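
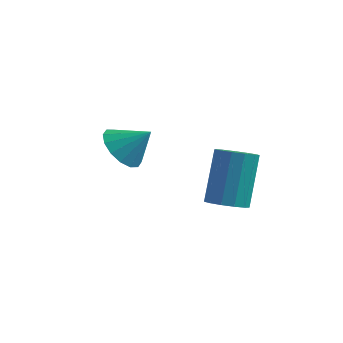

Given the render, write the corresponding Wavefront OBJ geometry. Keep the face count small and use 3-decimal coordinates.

v -0.416 -1.361 3.381
v 0.229 -1.553 2.754
v 0.496 -1.099 4.239
v 0.143 -1.087 2.703
v -0.093 -0.695 2.834
v -0.416 -0.481 3.112
v -0.739 -0.503 3.461
v -0.975 -0.755 3.789
v -1.061 -1.169 4.008
v -0.975 -1.635 4.058
v -0.739 -2.027 3.927
v -0.416 -2.241 3.65
v -0.094 -2.219 3.3
v 0.142 -1.967 2.972
v 3.606 -2.278 2.301
v 4.053 -2.761 2.617
v 3.961 -1.685 4.394
v 3.514 -1.202 4.079
v 4.293 -2.471 2.453
v 4.202 -1.394 4.231
v 4.316 -2.119 2.241
v 4.224 -1.042 4.019
v 4.112 -1.818 2.048
v 4.021 -0.741 3.826
v 3.748 -1.663 1.936
v 3.657 -0.586 3.713
v 3.339 -1.703 1.939
v 3.248 -0.627 3.717
v 3.014 -1.926 2.058
v 2.923 -0.85 3.835
v 2.877 -2.261 2.253
v 2.786 -1.185 4.031
v 2.972 -2.601 2.464
v 2.88 -1.525 4.242
v 3.267 -2.839 2.624
v 3.176 -1.763 4.401
v 3.67 -2.899 2.68
v 3.579 -1.822 4.458
f 2 1 4
f 2 4 3
f 4 1 5
f 4 5 3
f 5 1 6
f 5 6 3
f 6 1 7
f 6 7 3
f 7 1 8
f 7 8 3
f 8 1 9
f 8 9 3
f 9 1 10
f 9 10 3
f 10 1 11
f 10 11 3
f 11 1 12
f 11 12 3
f 12 1 13
f 12 13 3
f 13 1 14
f 13 14 3
f 14 1 2
f 14 2 3
f 16 15 19
f 16 19 17
f 17 19 20
f 17 20 18
f 19 15 21
f 19 21 20
f 20 21 22
f 20 22 18
f 21 15 23
f 21 23 22
f 22 23 24
f 22 24 18
f 23 15 25
f 23 25 24
f 24 25 26
f 24 26 18
f 25 15 27
f 25 27 26
f 26 27 28
f 26 28 18
f 27 15 29
f 27 29 28
f 28 29 30
f 28 30 18
f 29 15 31
f 29 31 30
f 30 31 32
f 30 32 18
f 31 15 33
f 31 33 32
f 32 33 34
f 32 34 18
f 33 15 35
f 33 35 34
f 34 35 36
f 34 36 18
f 35 15 37
f 35 37 36
f 36 37 38
f 36 38 18
f 37 15 16
f 37 16 38
f 38 16 17
f 38 17 18



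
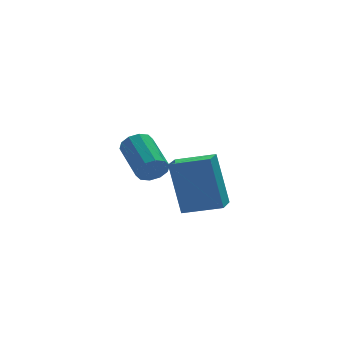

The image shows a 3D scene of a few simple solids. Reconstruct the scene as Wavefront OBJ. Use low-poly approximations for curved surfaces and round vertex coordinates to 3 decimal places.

v 3.09 -3.596 0.088
v 2.866 -2.94 2.028
v 3.598 -2.786 -0.127
v 3.374 -2.13 1.812
v 4.286 -4.25 0.448
v 4.062 -3.594 2.387
v 4.794 -3.44 0.232
v 4.57 -2.784 2.172
v 3.16 -0.464 0.574
v 3.49 -0.267 0.101
v 3.409 1.282 0.692
v 3.08 1.084 1.166
v 3.126 -0.249 0.005
v 3.045 1.3 0.596
v 2.775 -0.314 0.126
v 2.694 1.235 0.718
v 2.571 -0.436 0.419
v 2.49 1.113 1.01
v 2.592 -0.569 0.771
v 2.512 0.98 1.362
v 2.831 -0.662 1.048
v 2.75 0.887 1.639
v 3.195 -0.68 1.144
v 3.114 0.869 1.735
v 3.546 -0.615 1.022
v 3.465 0.934 1.614
v 3.75 -0.493 0.73
v 3.669 1.056 1.321
v 3.728 -0.36 0.378
v 3.648 1.189 0.969
f 2 4 1
f 5 2 1
f 1 4 3
f 3 5 1
f 2 8 4
f 6 2 5
f 6 8 2
f 4 8 3
f 7 5 3
f 3 8 7
f 7 6 5
f 8 6 7
f 10 9 13
f 10 13 11
f 11 13 14
f 11 14 12
f 13 9 15
f 13 15 14
f 14 15 16
f 14 16 12
f 15 9 17
f 15 17 16
f 16 17 18
f 16 18 12
f 17 9 19
f 17 19 18
f 18 19 20
f 18 20 12
f 19 9 21
f 19 21 20
f 20 21 22
f 20 22 12
f 21 9 23
f 21 23 22
f 22 23 24
f 22 24 12
f 23 9 25
f 23 25 24
f 24 25 26
f 24 26 12
f 25 9 27
f 25 27 26
f 26 27 28
f 26 28 12
f 27 9 29
f 27 29 28
f 28 29 30
f 28 30 12
f 29 9 10
f 29 10 30
f 30 10 11
f 30 11 12



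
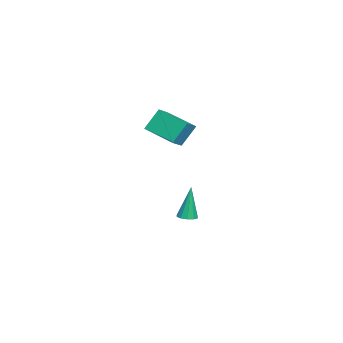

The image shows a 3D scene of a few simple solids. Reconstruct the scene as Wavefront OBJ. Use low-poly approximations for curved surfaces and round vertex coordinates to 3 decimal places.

v 2.272 2.723 3.031
v 1.848 3.347 4.21
v 3.102 4.329 2.478
v 2.678 4.953 3.657
v 3.042 2.467 3.443
v 2.618 3.091 4.622
v 3.872 4.073 2.89
v 3.448 4.697 4.069
v -0.142 3.889 -3.597
v 0.142 3.411 -3.531
v -0.338 4.051 -1.583
v 0.37 3.672 -3.53
v 0.401 4.016 -3.554
v 0.226 4.311 -3.595
v -0.091 4.445 -3.637
v -0.427 4.367 -3.663
v -0.654 4.106 -3.664
v -0.686 3.762 -3.64
v -0.51 3.467 -3.599
v -0.194 3.333 -3.557
f 2 4 1
f 5 2 1
f 1 4 3
f 3 5 1
f 2 8 4
f 6 2 5
f 6 8 2
f 4 8 3
f 7 5 3
f 3 8 7
f 7 6 5
f 8 6 7
f 10 9 12
f 10 12 11
f 12 9 13
f 12 13 11
f 13 9 14
f 13 14 11
f 14 9 15
f 14 15 11
f 15 9 16
f 15 16 11
f 16 9 17
f 16 17 11
f 17 9 18
f 17 18 11
f 18 9 19
f 18 19 11
f 19 9 20
f 19 20 11
f 20 9 10
f 20 10 11



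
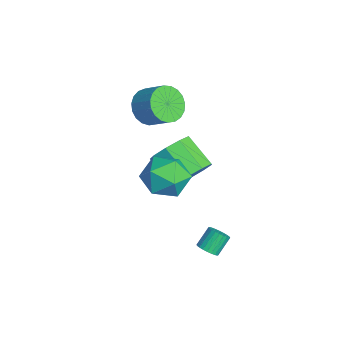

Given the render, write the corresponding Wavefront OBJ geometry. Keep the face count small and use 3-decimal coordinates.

v 1.313 -1.302 0.158
v 2.011 -0.941 1.036
v 1.369 -3.079 0.844
v 2.067 -2.718 1.722
v 0.94 -2.377 1.687
v 0.905 -1.279 1.262
v 2.475 -2.741 0.618
v 2.44 -1.643 0.193
v 2.728 -1.831 1.32
v 1.78 -1.605 1.98
v 1.6 -2.415 -0.1
v 0.652 -2.189 0.56
v -2.282 -1.991 2.248
v -1.574 -2.115 1.597
v -0.77 -1.434 2.341
v -1.478 -1.309 2.992
v -1.746 -1.773 1.469
v -0.942 -1.092 2.213
v -2.01 -1.469 1.477
v -1.206 -0.788 2.221
v -2.322 -1.255 1.617
v -1.518 -0.573 2.361
v -2.627 -1.168 1.867
v -1.823 -0.487 2.611
v -2.872 -1.223 2.183
v -2.068 -0.542 2.927
v -3.015 -1.411 2.509
v -2.211 -0.73 3.253
v -3.031 -1.7 2.791
v -2.227 -1.018 3.535
v -2.918 -2.038 2.979
v -2.114 -1.357 3.723
v -2.695 -2.369 3.04
v -1.891 -1.687 3.784
v -2.4 -2.634 2.965
v -1.596 -1.952 3.709
v -2.085 -2.787 2.765
v -1.281 -2.106 3.509
v -1.804 -2.803 2.476
v -1 -2.122 3.22
v -1.606 -2.679 2.148
v -0.802 -1.998 2.892
v -1.524 -2.436 1.837
v -0.72 -1.754 2.581
v 3.629 -0.607 -2.554
v 3.873 -0.195 -2.757
v 3.475 0.399 -2.029
v 3.231 -0.013 -1.826
v 3.697 -0.19 -2.857
v 3.299 0.404 -2.13
v 3.51 -0.249 -2.911
v 3.112 0.345 -2.184
v 3.342 -0.362 -2.911
v 2.944 0.232 -2.184
v 3.217 -0.512 -2.857
v 2.819 0.082 -2.129
v 3.155 -0.677 -2.756
v 2.757 -0.083 -2.029
v 3.165 -0.831 -2.624
v 2.767 -0.237 -1.897
v 3.246 -0.951 -2.482
v 2.848 -0.357 -1.755
v 3.385 -1.019 -2.351
v 2.987 -0.425 -1.623
v 3.561 -1.024 -2.25
v 3.163 -0.43 -1.523
v 3.748 -0.965 -2.196
v 3.35 -0.371 -1.469
v 3.916 -0.852 -2.196
v 3.518 -0.258 -1.469
v 4.041 -0.702 -2.251
v 3.643 -0.108 -1.523
v 4.103 -0.537 -2.351
v 3.705 0.057 -1.624
v 4.093 -0.383 -2.483
v 3.695 0.211 -1.756
v 4.012 -0.263 -2.625
v 3.614 0.331 -1.898
v 0.235 -0.551 -0.529
v 0.868 -1.377 -0.385
v -0.342 -2.134 0.592
v -0.975 -1.309 0.449
v 0.979 -0.89 0.13
v -0.231 -1.647 1.108
v 0.742 -0.244 0.338
v -0.468 -1.001 1.315
v 0.268 0.258 0.14
v -0.942 -0.5 1.117
v -0.221 0.381 -0.371
v -1.431 -0.376 0.606
v -0.498 0.068 -0.956
v -1.708 -0.689 0.022
v -0.431 -0.535 -1.34
v -1.641 -1.292 -0.363
v -0.053 -1.145 -1.345
v -1.263 -1.903 -0.368
v 0.46 -1.478 -0.968
v -0.75 -2.235 0.009
f 1 12 6
f 1 6 2
f 1 2 8
f 1 8 11
f 1 11 12
f 2 6 10
f 6 12 5
f 12 11 3
f 11 8 7
f 8 2 9
f 4 10 5
f 4 5 3
f 4 3 7
f 4 7 9
f 4 9 10
f 5 10 6
f 3 5 12
f 7 3 11
f 9 7 8
f 10 9 2
f 14 13 17
f 14 17 15
f 15 17 18
f 15 18 16
f 17 13 19
f 17 19 18
f 18 19 20
f 18 20 16
f 19 13 21
f 19 21 20
f 20 21 22
f 20 22 16
f 21 13 23
f 21 23 22
f 22 23 24
f 22 24 16
f 23 13 25
f 23 25 24
f 24 25 26
f 24 26 16
f 25 13 27
f 25 27 26
f 26 27 28
f 26 28 16
f 27 13 29
f 27 29 28
f 28 29 30
f 28 30 16
f 29 13 31
f 29 31 30
f 30 31 32
f 30 32 16
f 31 13 33
f 31 33 32
f 32 33 34
f 32 34 16
f 33 13 35
f 33 35 34
f 34 35 36
f 34 36 16
f 35 13 37
f 35 37 36
f 36 37 38
f 36 38 16
f 37 13 39
f 37 39 38
f 38 39 40
f 38 40 16
f 39 13 41
f 39 41 40
f 40 41 42
f 40 42 16
f 41 13 43
f 41 43 42
f 42 43 44
f 42 44 16
f 43 13 14
f 43 14 44
f 44 14 15
f 44 15 16
f 46 45 49
f 46 49 47
f 47 49 50
f 47 50 48
f 49 45 51
f 49 51 50
f 50 51 52
f 50 52 48
f 51 45 53
f 51 53 52
f 52 53 54
f 52 54 48
f 53 45 55
f 53 55 54
f 54 55 56
f 54 56 48
f 55 45 57
f 55 57 56
f 56 57 58
f 56 58 48
f 57 45 59
f 57 59 58
f 58 59 60
f 58 60 48
f 59 45 61
f 59 61 60
f 60 61 62
f 60 62 48
f 61 45 63
f 61 63 62
f 62 63 64
f 62 64 48
f 63 45 65
f 63 65 64
f 64 65 66
f 64 66 48
f 65 45 67
f 65 67 66
f 66 67 68
f 66 68 48
f 67 45 69
f 67 69 68
f 68 69 70
f 68 70 48
f 69 45 71
f 69 71 70
f 70 71 72
f 70 72 48
f 71 45 73
f 71 73 72
f 72 73 74
f 72 74 48
f 73 45 75
f 73 75 74
f 74 75 76
f 74 76 48
f 75 45 77
f 75 77 76
f 76 77 78
f 76 78 48
f 77 45 46
f 77 46 78
f 78 46 47
f 78 47 48
f 80 79 83
f 80 83 81
f 81 83 84
f 81 84 82
f 83 79 85
f 83 85 84
f 84 85 86
f 84 86 82
f 85 79 87
f 85 87 86
f 86 87 88
f 86 88 82
f 87 79 89
f 87 89 88
f 88 89 90
f 88 90 82
f 89 79 91
f 89 91 90
f 90 91 92
f 90 92 82
f 91 79 93
f 91 93 92
f 92 93 94
f 92 94 82
f 93 79 95
f 93 95 94
f 94 95 96
f 94 96 82
f 95 79 97
f 95 97 96
f 96 97 98
f 96 98 82
f 97 79 80
f 97 80 98
f 98 80 81
f 98 81 82



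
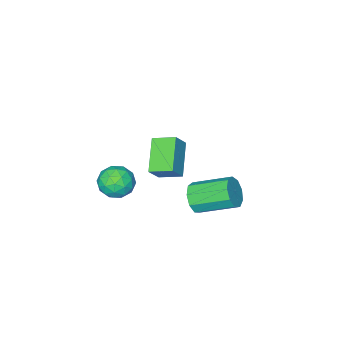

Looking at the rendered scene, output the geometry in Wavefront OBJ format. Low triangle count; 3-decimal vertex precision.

v 1.687 1.464 0.19
v 2.219 2.017 0.225
v 2.581 0.603 0.215
v 3.113 1.156 0.25
v 2.648 1.032 0.848
v 2.095 1.565 0.833
v 2.705 1.055 -0.393
v 2.152 1.588 -0.408
v 2.847 1.764 -0.135
v 2.812 1.75 0.631
v 1.988 0.87 -0.191
v 1.953 0.856 0.575
v 1.874 1.816 0.205
v 2.926 0.804 0.235
v 2.652 0.731 0.586
v 2.965 1.056 0.607
v 1.802 1.55 0.563
v 2.114 1.875 0.583
v 2.367 1.296 0.949
v 2.686 0.745 -0.143
v 2.998 1.07 -0.123
v 1.835 1.564 -0.167
v 2.148 1.889 -0.146
v 2.433 1.324 -0.509
v 2.556 1.993 0.014
v 3.082 1.486 0.029
v 2.842 1.427 -0.349
v 2.517 1.74 -0.358
v 2.536 1.984 0.465
v 3.061 1.478 0.479
v 2.788 1.405 0.831
v 2.463 1.718 0.822
v 2.905 1.836 0.253
v 1.739 1.142 -0.039
v 2.264 0.636 -0.025
v 2.337 0.902 -0.382
v 2.012 1.215 -0.391
v 1.718 1.134 0.411
v 2.244 0.627 0.426
v 2.283 0.88 0.798
v 1.958 1.193 0.789
v 1.895 0.784 0.187
v 2.499 3.901 2.358
v 1.617 3.024 3.16
v 2.014 4.653 2.647
v 1.132 3.776 3.449
v 3.028 3.984 3.031
v 2.146 3.107 3.833
v 2.543 4.736 3.32
v 1.661 3.859 4.122
v -0.308 2.62 -1.435
v 0.161 2.694 -0.921
v -0.762 3.913 -0.251
v -1.232 3.84 -0.765
v 0.274 2.98 -1.288
v -0.649 4.2 -0.618
v 0.114 3.098 -1.724
v -0.81 4.318 -1.054
v -0.244 2.993 -2.024
v -1.167 4.212 -1.354
v -0.632 2.713 -2.049
v -1.555 3.932 -1.379
v -0.868 2.39 -1.786
v -1.791 3.609 -1.116
v -0.843 2.174 -1.36
v -1.766 3.394 -0.69
v -0.567 2.168 -0.968
v -1.491 3.387 -0.298
v -0.171 2.373 -0.795
v -1.094 3.592 -0.125
f 1 38 17
f 38 12 41
f 17 41 6
f 38 41 17
f 1 17 13
f 17 6 18
f 13 18 2
f 17 18 13
f 1 13 22
f 13 2 23
f 22 23 8
f 13 23 22
f 1 22 34
f 22 8 37
f 34 37 11
f 22 37 34
f 1 34 38
f 34 11 42
f 38 42 12
f 34 42 38
f 2 18 29
f 18 6 32
f 29 32 10
f 18 32 29
f 6 41 19
f 41 12 40
f 19 40 5
f 41 40 19
f 12 42 39
f 42 11 35
f 39 35 3
f 42 35 39
f 11 37 36
f 37 8 24
f 36 24 7
f 37 24 36
f 8 23 28
f 23 2 25
f 28 25 9
f 23 25 28
f 4 30 16
f 30 10 31
f 16 31 5
f 30 31 16
f 4 16 14
f 16 5 15
f 14 15 3
f 16 15 14
f 4 14 21
f 14 3 20
f 21 20 7
f 14 20 21
f 4 21 26
f 21 7 27
f 26 27 9
f 21 27 26
f 4 26 30
f 26 9 33
f 30 33 10
f 26 33 30
f 5 31 19
f 31 10 32
f 19 32 6
f 31 32 19
f 3 15 39
f 15 5 40
f 39 40 12
f 15 40 39
f 7 20 36
f 20 3 35
f 36 35 11
f 20 35 36
f 9 27 28
f 27 7 24
f 28 24 8
f 27 24 28
f 10 33 29
f 33 9 25
f 29 25 2
f 33 25 29
f 44 46 43
f 47 44 43
f 43 46 45
f 45 47 43
f 44 50 46
f 48 44 47
f 48 50 44
f 46 50 45
f 49 47 45
f 45 50 49
f 49 48 47
f 50 48 49
f 52 51 55
f 52 55 53
f 53 55 56
f 53 56 54
f 55 51 57
f 55 57 56
f 56 57 58
f 56 58 54
f 57 51 59
f 57 59 58
f 58 59 60
f 58 60 54
f 59 51 61
f 59 61 60
f 60 61 62
f 60 62 54
f 61 51 63
f 61 63 62
f 62 63 64
f 62 64 54
f 63 51 65
f 63 65 64
f 64 65 66
f 64 66 54
f 65 51 67
f 65 67 66
f 66 67 68
f 66 68 54
f 67 51 69
f 67 69 68
f 68 69 70
f 68 70 54
f 69 51 52
f 69 52 70
f 70 52 53
f 70 53 54



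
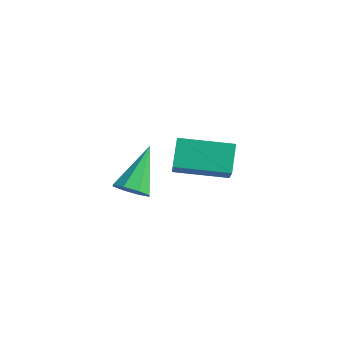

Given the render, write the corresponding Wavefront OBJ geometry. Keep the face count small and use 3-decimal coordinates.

v 2.861 -0.155 1.874
v 3.417 -0.316 2.302
v 2.319 1.295 3.126
v 3.546 0.061 1.921
v 3.274 0.312 1.513
v 2.759 0.289 1.316
v 2.304 0.007 1.446
v 2.175 -0.37 1.827
v 2.447 -0.621 2.235
v 2.962 -0.599 2.432
v 1.465 3.219 -0.028
v 0.932 3.974 0.83
v 3.064 4.581 -0.233
v 2.531 5.335 0.624
v 2.549 2.185 1.556
v 2.016 2.939 2.413
v 4.148 3.546 1.35
v 3.615 4.301 2.208
f 2 1 4
f 2 4 3
f 4 1 5
f 4 5 3
f 5 1 6
f 5 6 3
f 6 1 7
f 6 7 3
f 7 1 8
f 7 8 3
f 8 1 9
f 8 9 3
f 9 1 10
f 9 10 3
f 10 1 2
f 10 2 3
f 12 14 11
f 15 12 11
f 11 14 13
f 13 15 11
f 12 18 14
f 16 12 15
f 16 18 12
f 14 18 13
f 17 15 13
f 13 18 17
f 17 16 15
f 18 16 17



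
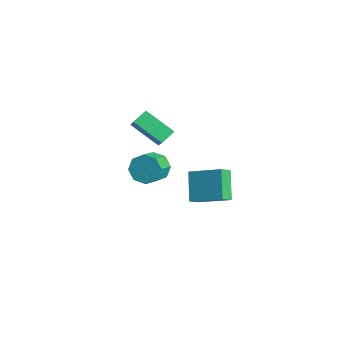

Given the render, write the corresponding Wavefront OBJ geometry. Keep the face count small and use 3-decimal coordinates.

v -1.62 0.013 4.249
v -1.822 0.839 4.735
v -2.743 0.36 3.193
v -2.945 1.186 3.679
v -0.275 0.994 3.141
v -0.477 1.82 3.627
v -1.398 1.341 2.085
v -1.6 2.167 2.571
v 3.075 0.872 0.852
v 1.916 1.415 2.188
v 2.828 1.538 0.367
v 1.669 2.08 1.703
v 4.531 2 1.657
v 3.372 2.542 2.993
v 4.284 2.665 1.172
v 3.125 3.208 2.508
v -3.458 2.105 -1.342
v -2.647 2.453 -1.768
v -1.931 1.523 -1.164
v -2.742 1.175 -0.738
v -2.785 2.777 -1.106
v -2.069 1.847 -0.502
v -3.317 2.707 -0.582
v -2.601 1.777 0.022
v -3.932 2.285 -0.503
v -3.216 1.355 0.101
v -4.269 1.757 -0.916
v -3.553 0.827 -0.312
v -4.131 1.433 -1.578
v -3.415 0.503 -0.974
v -3.599 1.503 -2.102
v -2.883 0.573 -1.498
v -2.984 1.925 -2.181
v -2.268 0.995 -1.577
f 2 4 1
f 5 2 1
f 1 4 3
f 3 5 1
f 2 8 4
f 6 2 5
f 6 8 2
f 4 8 3
f 7 5 3
f 3 8 7
f 7 6 5
f 8 6 7
f 10 12 9
f 13 10 9
f 9 12 11
f 11 13 9
f 10 16 12
f 14 10 13
f 14 16 10
f 12 16 11
f 15 13 11
f 11 16 15
f 15 14 13
f 16 14 15
f 18 17 21
f 18 21 19
f 19 21 22
f 19 22 20
f 21 17 23
f 21 23 22
f 22 23 24
f 22 24 20
f 23 17 25
f 23 25 24
f 24 25 26
f 24 26 20
f 25 17 27
f 25 27 26
f 26 27 28
f 26 28 20
f 27 17 29
f 27 29 28
f 28 29 30
f 28 30 20
f 29 17 31
f 29 31 30
f 30 31 32
f 30 32 20
f 31 17 33
f 31 33 32
f 32 33 34
f 32 34 20
f 33 17 18
f 33 18 34
f 34 18 19
f 34 19 20



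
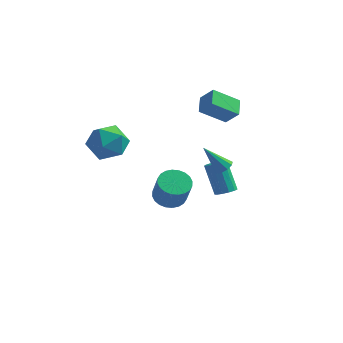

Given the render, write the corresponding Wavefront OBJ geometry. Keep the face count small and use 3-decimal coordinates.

v 2.003 -3.252 1.303
v 2.348 -2.998 1.598
v 1.017 -3.368 2.557
v 2.126 -2.766 1.444
v 1.846 -2.762 1.225
v 1.64 -2.987 1.042
v 1.604 -3.336 0.981
v 1.755 -3.645 1.071
v 2.022 -3.77 1.269
v 2.28 -3.653 1.484
v 2.409 -3.348 1.613
v -3.642 -2.931 2.103
v -2.611 -3.365 2.351
v -4.429 -4.555 2.529
v -3.398 -4.989 2.777
v -3.858 -4.185 3.452
v -3.371 -3.181 3.188
v -3.669 -4.739 1.692
v -3.182 -3.735 1.428
v -2.627 -4.483 2.097
v -2.744 -4.14 3.184
v -4.296 -3.78 1.696
v -4.413 -3.437 2.783
v 1.658 -1.534 -1.643
v 1.929 -1.952 -1.345
v 1.212 -1.323 0.182
v 0.942 -0.906 -0.117
v 2.134 -1.697 -1.353
v 1.417 -1.069 0.173
v 2.188 -1.391 -1.454
v 1.471 -0.762 0.073
v 2.074 -1.13 -1.615
v 1.357 -0.502 -0.088
v 1.828 -0.998 -1.785
v 1.111 -0.369 -0.258
v 1.528 -1.036 -1.91
v 0.811 -0.407 -0.383
v 1.27 -1.232 -1.95
v 0.553 -0.604 -0.423
v 1.135 -1.524 -1.893
v 0.418 -0.896 -0.367
v 1.166 -1.82 -1.757
v 0.449 -1.191 -0.23
v 1.354 -2.024 -1.585
v 0.637 -1.396 -0.058
v 1.638 -2.074 -1.431
v 0.921 -1.445 0.096
v -0.522 1.156 2.066
v -0.743 2.127 2.458
v 0.685 1.814 1.118
v 0.464 2.785 1.51
v 0.196 0.995 2.87
v -0.025 1.966 3.262
v 1.403 1.653 1.922
v 1.182 2.624 2.314
v -2 0.994 -4.372
v -1.137 1.129 -4.592
v -0.678 0.581 -3.128
v -1.54 0.446 -2.908
v -1.221 1.439 -4.45
v -0.762 0.891 -2.985
v -1.423 1.681 -4.296
v -0.964 1.133 -2.831
v -1.713 1.819 -4.154
v -1.254 1.271 -2.689
v -2.047 1.831 -4.045
v -1.587 1.283 -2.58
v -2.373 1.716 -3.985
v -1.914 1.168 -2.521
v -2.643 1.49 -3.985
v -2.183 0.943 -2.52
v -2.814 1.19 -4.044
v -2.355 0.642 -2.579
v -2.862 0.859 -4.152
v -2.403 0.311 -2.688
v -2.778 0.549 -4.295
v -2.319 0.001 -2.83
v -2.576 0.307 -4.449
v -2.117 -0.241 -2.984
v -2.286 0.169 -4.591
v -1.827 -0.379 -3.126
v -1.953 0.157 -4.7
v -1.493 -0.391 -3.235
v -1.626 0.272 -4.759
v -1.167 -0.276 -3.295
v -1.357 0.497 -4.76
v -0.897 -0.05 -3.295
v -1.185 0.798 -4.701
v -0.726 0.25 -3.236
f 2 1 4
f 2 4 3
f 4 1 5
f 4 5 3
f 5 1 6
f 5 6 3
f 6 1 7
f 6 7 3
f 7 1 8
f 7 8 3
f 8 1 9
f 8 9 3
f 9 1 10
f 9 10 3
f 10 1 11
f 10 11 3
f 11 1 2
f 11 2 3
f 12 23 17
f 12 17 13
f 12 13 19
f 12 19 22
f 12 22 23
f 13 17 21
f 17 23 16
f 23 22 14
f 22 19 18
f 19 13 20
f 15 21 16
f 15 16 14
f 15 14 18
f 15 18 20
f 15 20 21
f 16 21 17
f 14 16 23
f 18 14 22
f 20 18 19
f 21 20 13
f 25 24 28
f 25 28 26
f 26 28 29
f 26 29 27
f 28 24 30
f 28 30 29
f 29 30 31
f 29 31 27
f 30 24 32
f 30 32 31
f 31 32 33
f 31 33 27
f 32 24 34
f 32 34 33
f 33 34 35
f 33 35 27
f 34 24 36
f 34 36 35
f 35 36 37
f 35 37 27
f 36 24 38
f 36 38 37
f 37 38 39
f 37 39 27
f 38 24 40
f 38 40 39
f 39 40 41
f 39 41 27
f 40 24 42
f 40 42 41
f 41 42 43
f 41 43 27
f 42 24 44
f 42 44 43
f 43 44 45
f 43 45 27
f 44 24 46
f 44 46 45
f 45 46 47
f 45 47 27
f 46 24 25
f 46 25 47
f 47 25 26
f 47 26 27
f 49 51 48
f 52 49 48
f 48 51 50
f 50 52 48
f 49 55 51
f 53 49 52
f 53 55 49
f 51 55 50
f 54 52 50
f 50 55 54
f 54 53 52
f 55 53 54
f 57 56 60
f 57 60 58
f 58 60 61
f 58 61 59
f 60 56 62
f 60 62 61
f 61 62 63
f 61 63 59
f 62 56 64
f 62 64 63
f 63 64 65
f 63 65 59
f 64 56 66
f 64 66 65
f 65 66 67
f 65 67 59
f 66 56 68
f 66 68 67
f 67 68 69
f 67 69 59
f 68 56 70
f 68 70 69
f 69 70 71
f 69 71 59
f 70 56 72
f 70 72 71
f 71 72 73
f 71 73 59
f 72 56 74
f 72 74 73
f 73 74 75
f 73 75 59
f 74 56 76
f 74 76 75
f 75 76 77
f 75 77 59
f 76 56 78
f 76 78 77
f 77 78 79
f 77 79 59
f 78 56 80
f 78 80 79
f 79 80 81
f 79 81 59
f 80 56 82
f 80 82 81
f 81 82 83
f 81 83 59
f 82 56 84
f 82 84 83
f 83 84 85
f 83 85 59
f 84 56 86
f 84 86 85
f 85 86 87
f 85 87 59
f 86 56 88
f 86 88 87
f 87 88 89
f 87 89 59
f 88 56 57
f 88 57 89
f 89 57 58
f 89 58 59



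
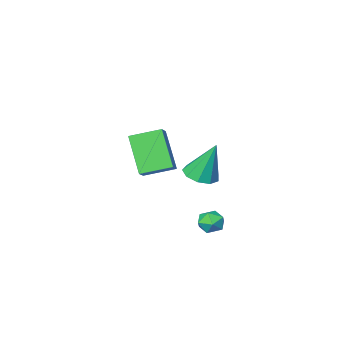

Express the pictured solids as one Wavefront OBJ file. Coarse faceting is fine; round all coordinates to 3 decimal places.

v -0.342 1.792 1.982
v 0.443 1.953 2.104
v -0.738 2.348 3.798
v 0.184 2.403 1.91
v -0.32 2.567 1.749
v -0.834 2.368 1.698
v -1.118 1.9 1.779
v -1.039 1.38 1.956
v -0.633 1.054 2.145
v -0.091 1.072 2.257
v 0.334 1.428 2.241
v -1.18 2.262 -0.779
v -0.908 2.64 -0.308
v -0.212 1.88 -1.032
v 0.06 2.258 -0.561
v -0.325 1.745 -0.394
v -0.923 1.981 -0.237
v -0.197 2.539 -1.103
v -0.795 2.775 -0.946
v -0.3 2.811 -0.508
v -0.379 2.32 -0.069
v -0.741 2.2 -1.271
v -0.82 1.709 -0.832
v -1.705 -3.516 2.054
v -1.225 -3.014 2.49
v -1.508 -2.202 0.325
v -1.028 -1.7 0.761
v -0.472 -4.3 1.599
v 0.008 -3.798 2.035
v -0.275 -2.986 -0.13
v 0.205 -2.484 0.306
f 2 1 4
f 2 4 3
f 4 1 5
f 4 5 3
f 5 1 6
f 5 6 3
f 6 1 7
f 6 7 3
f 7 1 8
f 7 8 3
f 8 1 9
f 8 9 3
f 9 1 10
f 9 10 3
f 10 1 11
f 10 11 3
f 11 1 2
f 11 2 3
f 12 23 17
f 12 17 13
f 12 13 19
f 12 19 22
f 12 22 23
f 13 17 21
f 17 23 16
f 23 22 14
f 22 19 18
f 19 13 20
f 15 21 16
f 15 16 14
f 15 14 18
f 15 18 20
f 15 20 21
f 16 21 17
f 14 16 23
f 18 14 22
f 20 18 19
f 21 20 13
f 25 27 24
f 28 25 24
f 24 27 26
f 26 28 24
f 25 31 27
f 29 25 28
f 29 31 25
f 27 31 26
f 30 28 26
f 26 31 30
f 30 29 28
f 31 29 30



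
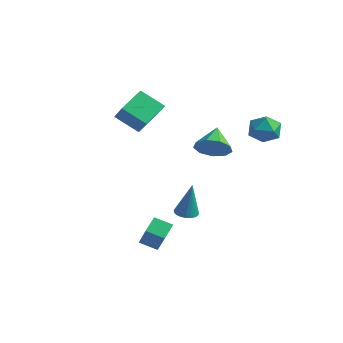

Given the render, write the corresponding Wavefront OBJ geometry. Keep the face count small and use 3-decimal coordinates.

v -0.961 2.984 0.937
v -0.199 3.678 0.691
v -1.719 4.136 1.843
v -0.733 3.712 0.202
v -1.373 3.405 0.056
v -1.821 2.901 0.323
v -1.866 2.436 0.877
v -1.488 2.227 1.459
v -0.863 2.372 1.797
v -0.284 2.804 1.733
v -0.022 3.319 1.296
v 2.64 3.731 3.349
v 3.415 3.2 3.118
v 2.045 2.52 4.142
v 2.82 1.989 3.911
v 2.909 2.732 4.523
v 3.276 3.481 4.033
v 2.184 2.239 3.227
v 2.551 2.988 2.737
v 3.133 2.278 3.043
v 3.581 2.583 3.844
v 1.879 3.137 3.416
v 2.327 3.442 4.217
v 0.057 -3.547 -3.126
v -0.181 -2.7 -2.591
v 0.892 -3.056 -3.532
v 0.654 -2.209 -2.997
v 1.206 -4.211 -1.563
v 0.968 -3.364 -1.028
v 2.041 -3.72 -1.969
v 1.803 -2.873 -1.434
v 2.459 -2.618 -0.386
v 2.874 -3.089 -0.43
v 2.781 -2.522 1.626
v 3.027 -2.879 -0.465
v 3.081 -2.624 -0.485
v 3.028 -2.367 -0.489
v 2.876 -2.154 -0.475
v 2.653 -2.021 -0.445
v 2.395 -1.991 -0.406
v 2.149 -2.07 -0.363
v 1.956 -2.243 -0.323
v 1.851 -2.481 -0.295
v 1.85 -2.743 -0.283
v 1.955 -2.983 -0.288
v 2.147 -3.16 -0.31
v 2.393 -3.243 -0.346
v 2.65 -3.218 -0.388
v -4.914 -0.365 3.127
v -3.862 -0.832 4.239
v -5.047 1.14 3.885
v -3.994 0.673 4.996
v -3.686 0.207 2.204
v -2.633 -0.26 3.315
v -3.818 1.712 2.961
v -2.766 1.245 4.073
f 2 1 4
f 2 4 3
f 4 1 5
f 4 5 3
f 5 1 6
f 5 6 3
f 6 1 7
f 6 7 3
f 7 1 8
f 7 8 3
f 8 1 9
f 8 9 3
f 9 1 10
f 9 10 3
f 10 1 11
f 10 11 3
f 11 1 2
f 11 2 3
f 12 23 17
f 12 17 13
f 12 13 19
f 12 19 22
f 12 22 23
f 13 17 21
f 17 23 16
f 23 22 14
f 22 19 18
f 19 13 20
f 15 21 16
f 15 16 14
f 15 14 18
f 15 18 20
f 15 20 21
f 16 21 17
f 14 16 23
f 18 14 22
f 20 18 19
f 21 20 13
f 25 27 24
f 28 25 24
f 24 27 26
f 26 28 24
f 25 31 27
f 29 25 28
f 29 31 25
f 27 31 26
f 30 28 26
f 26 31 30
f 30 29 28
f 31 29 30
f 33 32 35
f 33 35 34
f 35 32 36
f 35 36 34
f 36 32 37
f 36 37 34
f 37 32 38
f 37 38 34
f 38 32 39
f 38 39 34
f 39 32 40
f 39 40 34
f 40 32 41
f 40 41 34
f 41 32 42
f 41 42 34
f 42 32 43
f 42 43 34
f 43 32 44
f 43 44 34
f 44 32 45
f 44 45 34
f 45 32 46
f 45 46 34
f 46 32 47
f 46 47 34
f 47 32 48
f 47 48 34
f 48 32 33
f 48 33 34
f 50 52 49
f 53 50 49
f 49 52 51
f 51 53 49
f 50 56 52
f 54 50 53
f 54 56 50
f 52 56 51
f 55 53 51
f 51 56 55
f 55 54 53
f 56 54 55



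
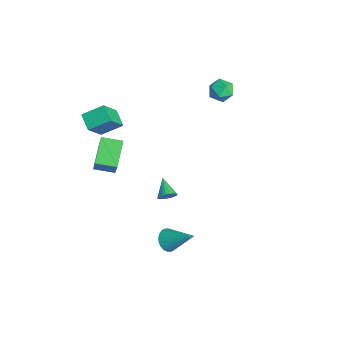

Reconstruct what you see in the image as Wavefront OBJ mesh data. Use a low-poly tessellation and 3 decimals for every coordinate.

v 2.371 -1.572 1.262
v 2.63 -1.321 1.703
v 1.269 -1.448 1.838
v 2.583 -1.146 1.575
v 2.503 -1.035 1.399
v 2.404 -1.006 1.202
v 2.299 -1.064 1.014
v 2.205 -1.199 0.864
v 2.137 -1.39 0.775
v 2.104 -1.61 0.76
v 2.112 -1.824 0.821
v 2.159 -1.999 0.949
v 2.239 -2.109 1.125
v 2.338 -2.138 1.321
v 2.443 -2.081 1.509
v 2.537 -1.946 1.659
v 2.605 -1.754 1.749
v 2.638 -1.535 1.764
v -4.341 -3.606 2.655
v -4.099 -2.339 3.317
v -3.323 -3.546 2.168
v -3.081 -2.279 2.83
v -3.499 -4.621 4.29
v -3.257 -3.354 4.952
v -2.481 -4.561 3.803
v -2.239 -3.294 4.465
v 2.941 -1.744 -2.339
v 3.525 -2.211 -2.475
v 4.119 -0.636 -1.081
v 3.562 -2.008 -2.689
v 3.504 -1.765 -2.849
v 3.361 -1.519 -2.931
v 3.154 -1.308 -2.924
v 2.914 -1.162 -2.827
v 2.678 -1.105 -2.656
v 2.482 -1.146 -2.437
v 2.356 -1.278 -2.203
v 2.319 -1.48 -1.99
v 2.377 -1.723 -1.83
v 2.52 -1.969 -1.747
v 2.728 -2.181 -1.755
v 2.968 -2.327 -1.851
v 3.203 -2.383 -2.022
v 3.399 -2.343 -2.241
v -3.567 4.594 4.028
v -2.821 4.321 3.72
v -4.139 3.379 3.72
v -3.393 3.106 3.412
v -3.487 3.236 4.249
v -3.133 3.988 4.439
v -3.827 3.712 3.001
v -3.473 4.464 3.191
v -2.981 3.776 3.086
v -2.772 3.482 3.857
v -4.188 4.218 3.583
v -3.979 3.924 4.354
v -2.397 -3.946 2.391
v -1.516 -4.094 3.884
v -1.85 -2.831 2.178
v -0.969 -2.979 3.672
v -1.071 -4.761 1.528
v -0.19 -4.909 3.022
v -0.524 -3.646 1.316
v 0.357 -3.794 2.809
f 2 1 4
f 2 4 3
f 4 1 5
f 4 5 3
f 5 1 6
f 5 6 3
f 6 1 7
f 6 7 3
f 7 1 8
f 7 8 3
f 8 1 9
f 8 9 3
f 9 1 10
f 9 10 3
f 10 1 11
f 10 11 3
f 11 1 12
f 11 12 3
f 12 1 13
f 12 13 3
f 13 1 14
f 13 14 3
f 14 1 15
f 14 15 3
f 15 1 16
f 15 16 3
f 16 1 17
f 16 17 3
f 17 1 18
f 17 18 3
f 18 1 2
f 18 2 3
f 20 22 19
f 23 20 19
f 19 22 21
f 21 23 19
f 20 26 22
f 24 20 23
f 24 26 20
f 22 26 21
f 25 23 21
f 21 26 25
f 25 24 23
f 26 24 25
f 28 27 30
f 28 30 29
f 30 27 31
f 30 31 29
f 31 27 32
f 31 32 29
f 32 27 33
f 32 33 29
f 33 27 34
f 33 34 29
f 34 27 35
f 34 35 29
f 35 27 36
f 35 36 29
f 36 27 37
f 36 37 29
f 37 27 38
f 37 38 29
f 38 27 39
f 38 39 29
f 39 27 40
f 39 40 29
f 40 27 41
f 40 41 29
f 41 27 42
f 41 42 29
f 42 27 43
f 42 43 29
f 43 27 44
f 43 44 29
f 44 27 28
f 44 28 29
f 45 56 50
f 45 50 46
f 45 46 52
f 45 52 55
f 45 55 56
f 46 50 54
f 50 56 49
f 56 55 47
f 55 52 51
f 52 46 53
f 48 54 49
f 48 49 47
f 48 47 51
f 48 51 53
f 48 53 54
f 49 54 50
f 47 49 56
f 51 47 55
f 53 51 52
f 54 53 46
f 58 60 57
f 61 58 57
f 57 60 59
f 59 61 57
f 58 64 60
f 62 58 61
f 62 64 58
f 60 64 59
f 63 61 59
f 59 64 63
f 63 62 61
f 64 62 63



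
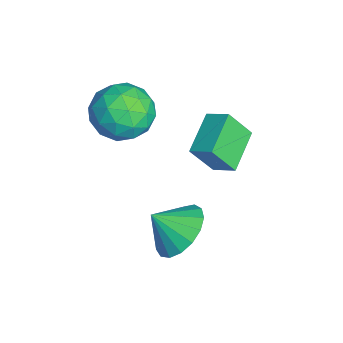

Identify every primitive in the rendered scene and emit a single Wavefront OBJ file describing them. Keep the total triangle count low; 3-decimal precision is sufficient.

v -3.815 -3.443 0.78
v -3.169 -2.657 1.285
v -2.551 -4.723 1.155
v -1.905 -3.937 1.66
v -2.884 -4.26 2.137
v -3.665 -3.469 1.905
v -2.055 -3.911 0.535
v -2.836 -3.12 0.303
v -2.082 -2.946 1.134
v -2.594 -3.162 2.124
v -3.126 -4.218 0.316
v -3.638 -4.434 1.306
v -3.603 -2.938 0.999
v -2.117 -4.442 1.441
v -2.692 -4.632 1.721
v -2.313 -4.17 2.018
v -3.894 -3.415 1.364
v -3.515 -2.953 1.661
v -3.347 -3.895 2.162
v -2.205 -4.427 0.779
v -1.826 -3.965 1.076
v -3.407 -3.21 0.422
v -3.028 -2.748 0.719
v -2.373 -3.485 0.278
v -2.584 -2.646 1.207
v -1.841 -3.398 1.428
v -1.929 -3.383 0.766
v -2.388 -2.918 0.63
v -2.885 -2.773 1.789
v -2.142 -3.525 2.01
v -2.718 -3.715 2.29
v -3.177 -3.25 2.154
v -2.246 -2.943 1.7
v -3.578 -3.855 0.43
v -2.835 -4.607 0.651
v -2.543 -4.13 0.286
v -3.002 -3.665 0.15
v -3.879 -3.982 1.012
v -3.136 -4.734 1.233
v -3.332 -4.462 1.81
v -3.791 -3.997 1.674
v -3.474 -4.437 0.74
v 0.196 -2.15 -1.966
v 1.126 -1.847 -1.531
v 0.084 -3.03 -1.114
v 0.777 -1.564 -1.284
v 0.295 -1.415 -1.194
v -0.209 -1.435 -1.281
v -0.621 -1.618 -1.525
v -0.845 -1.923 -1.869
v -0.831 -2.28 -2.236
v -0.581 -2.608 -2.541
v -0.154 -2.83 -2.714
v 0.354 -2.897 -2.716
v 0.826 -2.792 -2.546
v 1.153 -2.541 -2.243
v 1.261 -2.2 -1.877
v -2.289 -0.859 -1.576
v -2.249 -1.632 -0.446
v -3.656 -0.181 -1.064
v -3.616 -0.954 0.066
v -1.804 -0.206 -1.146
v -1.764 -0.979 -0.016
v -3.171 0.472 -0.634
v -3.131 -0.301 0.496
f 1 38 17
f 38 12 41
f 17 41 6
f 38 41 17
f 1 17 13
f 17 6 18
f 13 18 2
f 17 18 13
f 1 13 22
f 13 2 23
f 22 23 8
f 13 23 22
f 1 22 34
f 22 8 37
f 34 37 11
f 22 37 34
f 1 34 38
f 34 11 42
f 38 42 12
f 34 42 38
f 2 18 29
f 18 6 32
f 29 32 10
f 18 32 29
f 6 41 19
f 41 12 40
f 19 40 5
f 41 40 19
f 12 42 39
f 42 11 35
f 39 35 3
f 42 35 39
f 11 37 36
f 37 8 24
f 36 24 7
f 37 24 36
f 8 23 28
f 23 2 25
f 28 25 9
f 23 25 28
f 4 30 16
f 30 10 31
f 16 31 5
f 30 31 16
f 4 16 14
f 16 5 15
f 14 15 3
f 16 15 14
f 4 14 21
f 14 3 20
f 21 20 7
f 14 20 21
f 4 21 26
f 21 7 27
f 26 27 9
f 21 27 26
f 4 26 30
f 26 9 33
f 30 33 10
f 26 33 30
f 5 31 19
f 31 10 32
f 19 32 6
f 31 32 19
f 3 15 39
f 15 5 40
f 39 40 12
f 15 40 39
f 7 20 36
f 20 3 35
f 36 35 11
f 20 35 36
f 9 27 28
f 27 7 24
f 28 24 8
f 27 24 28
f 10 33 29
f 33 9 25
f 29 25 2
f 33 25 29
f 44 43 46
f 44 46 45
f 46 43 47
f 46 47 45
f 47 43 48
f 47 48 45
f 48 43 49
f 48 49 45
f 49 43 50
f 49 50 45
f 50 43 51
f 50 51 45
f 51 43 52
f 51 52 45
f 52 43 53
f 52 53 45
f 53 43 54
f 53 54 45
f 54 43 55
f 54 55 45
f 55 43 56
f 55 56 45
f 56 43 57
f 56 57 45
f 57 43 44
f 57 44 45
f 59 61 58
f 62 59 58
f 58 61 60
f 60 62 58
f 59 65 61
f 63 59 62
f 63 65 59
f 61 65 60
f 64 62 60
f 60 65 64
f 64 63 62
f 65 63 64



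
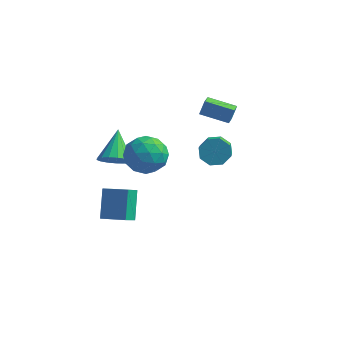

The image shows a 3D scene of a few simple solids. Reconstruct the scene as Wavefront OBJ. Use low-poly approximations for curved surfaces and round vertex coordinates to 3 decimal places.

v -1.899 -0.038 1.187
v -1.29 0.534 0.779
v -2.361 1.358 2.453
v -1.67 0.608 0.558
v -2.102 0.534 0.482
v -2.488 0.329 0.568
v -2.739 0.04 0.795
v -2.797 -0.267 1.112
v -2.65 -0.521 1.447
v -2.331 -0.665 1.722
v -1.913 -0.665 1.874
v -1.491 -0.521 1.869
v -1.163 -0.267 1.708
v -1.004 0.04 1.428
v -1.05 0.329 1.092
v -2.564 -0.514 -3.279
v -2.942 0.592 -1.845
v -2.381 0.198 -3.78
v -2.759 1.304 -2.346
v -1.081 -0.584 -2.834
v -1.459 0.522 -1.4
v -0.898 0.128 -3.335
v -1.276 1.234 -1.901
v -0.471 1.015 1.836
v 0.561 0.811 2.432
v -0.901 -0.891 1.928
v 0.131 -1.095 2.524
v -0.765 -0.484 3.059
v -0.499 0.694 3.002
v 0.159 -0.774 1.358
v 0.425 0.404 1.301
v 0.951 -0.295 2.136
v 0.38 -0.115 3.187
v -0.72 0.035 1.173
v -1.291 0.215 2.224
v 0.082 1.081 2.126
v -0.422 -1.161 2.234
v -0.949 -0.801 2.548
v -0.342 -0.921 2.898
v -0.541 1.012 2.461
v 0.066 0.892 2.811
v -0.713 0.13 3.179
v -0.406 -0.972 1.549
v 0.201 -1.092 1.899
v 0.002 0.841 1.462
v 0.609 0.721 1.812
v 0.373 -0.21 1.181
v 0.918 0.311 2.302
v 0.666 -0.81 2.356
v 0.682 -0.621 1.671
v 0.838 0.071 1.638
v 0.583 0.416 2.92
v 0.33 -0.705 2.974
v -0.196 -0.345 3.288
v -0.04 0.347 3.255
v 0.812 -0.234 2.746
v -0.67 0.625 1.386
v -0.923 -0.496 1.44
v -0.3 -0.427 1.105
v -0.144 0.265 1.072
v -1.006 0.73 2.004
v -1.258 -0.391 2.058
v -1.178 -0.151 2.722
v -1.022 0.541 2.689
v -1.152 0.154 1.614
v 3.242 0.784 3.071
v 3.832 1.243 3.41
v 4.328 -0.086 4.347
v 3.738 -0.544 4.009
v 3.293 1.269 3.731
v 3.789 -0.06 4.668
v 2.725 1.011 3.666
v 3.221 -0.318 4.603
v 2.459 0.62 3.253
v 2.955 -0.709 4.19
v 2.652 0.326 2.733
v 3.148 -1.003 3.67
v 3.191 0.3 2.412
v 3.687 -1.029 3.349
v 3.759 0.558 2.477
v 4.255 -0.771 3.414
v 4.025 0.949 2.89
v 4.521 -0.38 3.827
v 1.503 2.724 3.887
v 1.653 3.049 4.68
v 1.307 3.578 3.574
v 1.457 3.903 4.367
v 3.023 2.937 3.513
v 3.173 3.262 4.306
v 2.827 3.791 3.2
v 2.977 4.116 3.993
f 2 1 4
f 2 4 3
f 4 1 5
f 4 5 3
f 5 1 6
f 5 6 3
f 6 1 7
f 6 7 3
f 7 1 8
f 7 8 3
f 8 1 9
f 8 9 3
f 9 1 10
f 9 10 3
f 10 1 11
f 10 11 3
f 11 1 12
f 11 12 3
f 12 1 13
f 12 13 3
f 13 1 14
f 13 14 3
f 14 1 15
f 14 15 3
f 15 1 2
f 15 2 3
f 17 19 16
f 20 17 16
f 16 19 18
f 18 20 16
f 17 23 19
f 21 17 20
f 21 23 17
f 19 23 18
f 22 20 18
f 18 23 22
f 22 21 20
f 23 21 22
f 24 61 40
f 61 35 64
f 40 64 29
f 61 64 40
f 24 40 36
f 40 29 41
f 36 41 25
f 40 41 36
f 24 36 45
f 36 25 46
f 45 46 31
f 36 46 45
f 24 45 57
f 45 31 60
f 57 60 34
f 45 60 57
f 24 57 61
f 57 34 65
f 61 65 35
f 57 65 61
f 25 41 52
f 41 29 55
f 52 55 33
f 41 55 52
f 29 64 42
f 64 35 63
f 42 63 28
f 64 63 42
f 35 65 62
f 65 34 58
f 62 58 26
f 65 58 62
f 34 60 59
f 60 31 47
f 59 47 30
f 60 47 59
f 31 46 51
f 46 25 48
f 51 48 32
f 46 48 51
f 27 53 39
f 53 33 54
f 39 54 28
f 53 54 39
f 27 39 37
f 39 28 38
f 37 38 26
f 39 38 37
f 27 37 44
f 37 26 43
f 44 43 30
f 37 43 44
f 27 44 49
f 44 30 50
f 49 50 32
f 44 50 49
f 27 49 53
f 49 32 56
f 53 56 33
f 49 56 53
f 28 54 42
f 54 33 55
f 42 55 29
f 54 55 42
f 26 38 62
f 38 28 63
f 62 63 35
f 38 63 62
f 30 43 59
f 43 26 58
f 59 58 34
f 43 58 59
f 32 50 51
f 50 30 47
f 51 47 31
f 50 47 51
f 33 56 52
f 56 32 48
f 52 48 25
f 56 48 52
f 67 66 70
f 67 70 68
f 68 70 71
f 68 71 69
f 70 66 72
f 70 72 71
f 71 72 73
f 71 73 69
f 72 66 74
f 72 74 73
f 73 74 75
f 73 75 69
f 74 66 76
f 74 76 75
f 75 76 77
f 75 77 69
f 76 66 78
f 76 78 77
f 77 78 79
f 77 79 69
f 78 66 80
f 78 80 79
f 79 80 81
f 79 81 69
f 80 66 82
f 80 82 81
f 81 82 83
f 81 83 69
f 82 66 67
f 82 67 83
f 83 67 68
f 83 68 69
f 85 87 84
f 88 85 84
f 84 87 86
f 86 88 84
f 85 91 87
f 89 85 88
f 89 91 85
f 87 91 86
f 90 88 86
f 86 91 90
f 90 89 88
f 91 89 90



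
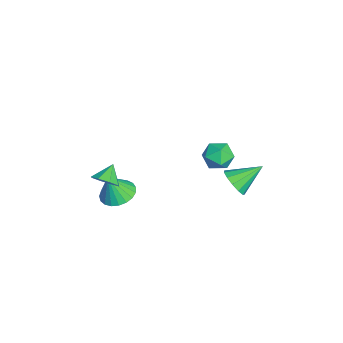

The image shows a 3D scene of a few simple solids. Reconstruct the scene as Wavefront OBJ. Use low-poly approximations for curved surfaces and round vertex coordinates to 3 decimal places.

v 2.503 3.061 -1.68
v 2.918 3.601 -2.343
v 2.077 4.619 -0.68
v 2.405 3.553 -2.487
v 1.923 3.349 -2.375
v 1.625 3.053 -2.043
v 1.606 2.761 -1.595
v 1.872 2.563 -1.175
v 2.338 2.524 -0.915
v 2.857 2.655 -0.898
v 3.263 2.915 -1.129
v 3.429 3.222 -1.536
v 3.3 3.477 -1.988
v 0.44 -3.217 -4.282
v 1.512 -3.154 -4.395
v 0.64 -3.743 -2.678
v 1.409 -2.742 -4.248
v 1.139 -2.413 -4.106
v 0.748 -2.223 -3.995
v 0.303 -2.204 -3.933
v -0.118 -2.361 -3.932
v -0.442 -2.666 -3.991
v -0.614 -3.066 -4.101
v -0.604 -3.492 -4.242
v -0.413 -3.871 -4.39
v -0.075 -4.137 -4.519
v 0.352 -4.243 -4.607
v 0.795 -4.173 -4.639
v 1.176 -3.937 -4.61
v 1.429 -3.576 -4.523
v -3.674 2.405 -3.976
v -3.217 3.051 -3.299
v -2.163 1.969 -4.581
v -1.706 2.615 -3.904
v -2.177 1.752 -3.563
v -3.11 2.021 -3.189
v -2.27 2.999 -4.691
v -3.203 3.268 -4.317
v -2.349 3.418 -3.742
v -2.292 2.647 -3.044
v -3.088 2.373 -4.836
v -3.031 1.602 -4.138
v 3.753 -3.851 -0.21
v 4.379 -3.605 0.293
v 2.967 -3.409 0.55
v 4.217 -3.154 -0.136
v 3.783 -3.112 -0.609
v 3.332 -3.502 -0.848
v 3.128 -4.097 -0.714
v 3.29 -4.547 -0.285
v 3.723 -4.59 0.188
v 4.175 -4.199 0.427
f 2 1 4
f 2 4 3
f 4 1 5
f 4 5 3
f 5 1 6
f 5 6 3
f 6 1 7
f 6 7 3
f 7 1 8
f 7 8 3
f 8 1 9
f 8 9 3
f 9 1 10
f 9 10 3
f 10 1 11
f 10 11 3
f 11 1 12
f 11 12 3
f 12 1 13
f 12 13 3
f 13 1 2
f 13 2 3
f 15 14 17
f 15 17 16
f 17 14 18
f 17 18 16
f 18 14 19
f 18 19 16
f 19 14 20
f 19 20 16
f 20 14 21
f 20 21 16
f 21 14 22
f 21 22 16
f 22 14 23
f 22 23 16
f 23 14 24
f 23 24 16
f 24 14 25
f 24 25 16
f 25 14 26
f 25 26 16
f 26 14 27
f 26 27 16
f 27 14 28
f 27 28 16
f 28 14 29
f 28 29 16
f 29 14 30
f 29 30 16
f 30 14 15
f 30 15 16
f 31 42 36
f 31 36 32
f 31 32 38
f 31 38 41
f 31 41 42
f 32 36 40
f 36 42 35
f 42 41 33
f 41 38 37
f 38 32 39
f 34 40 35
f 34 35 33
f 34 33 37
f 34 37 39
f 34 39 40
f 35 40 36
f 33 35 42
f 37 33 41
f 39 37 38
f 40 39 32
f 44 43 46
f 44 46 45
f 46 43 47
f 46 47 45
f 47 43 48
f 47 48 45
f 48 43 49
f 48 49 45
f 49 43 50
f 49 50 45
f 50 43 51
f 50 51 45
f 51 43 52
f 51 52 45
f 52 43 44
f 52 44 45



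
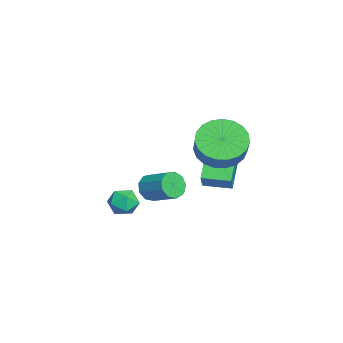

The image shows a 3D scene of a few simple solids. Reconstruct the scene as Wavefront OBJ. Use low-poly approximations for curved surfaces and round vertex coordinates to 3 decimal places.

v 0.94 1.742 2.238
v 1.493 2.314 1.65
v 2.353 2.371 2.513
v 1.8 1.798 3.102
v 1.269 2.593 1.854
v 2.129 2.649 2.717
v 0.988 2.724 2.125
v 1.849 2.781 2.988
v 0.699 2.685 2.416
v 1.56 2.742 3.279
v 0.452 2.484 2.676
v 1.312 2.54 3.539
v 0.289 2.154 2.86
v 1.149 2.21 3.723
v 0.238 1.752 2.937
v 1.099 1.809 3.8
v 0.309 1.349 2.893
v 1.17 1.406 3.756
v 0.489 1.014 2.736
v 1.349 1.071 3.599
v 0.747 0.804 2.493
v 1.607 0.861 3.356
v 1.038 0.757 2.206
v 1.898 0.814 3.069
v 1.312 0.88 1.924
v 2.173 0.937 2.787
v 1.522 1.152 1.697
v 2.382 1.209 2.56
v 1.631 1.525 1.564
v 2.491 1.582 2.427
v 1.621 1.937 1.547
v 2.481 1.994 2.41
v -1.26 -1.582 -2.43
v -0.727 -1.769 -2.027
v -1.973 -2.071 -1.713
v -1.44 -2.258 -1.31
v -1.616 -1.589 -1.365
v -1.175 -1.287 -1.808
v -1.525 -2.553 -1.932
v -1.084 -2.251 -2.375
v -0.891 -2.369 -1.719
v -0.947 -1.773 -1.368
v -1.753 -2.067 -2.372
v -1.809 -1.471 -2.021
v -1.322 1.091 -0.912
v -2.788 1.39 0.385
v -1.139 2.235 -0.969
v -2.605 2.534 0.329
v -0.695 1.026 -0.189
v -2.161 1.325 1.109
v -0.512 2.17 -0.245
v -1.978 2.469 1.052
v 0.995 -0.798 0.178
v 1.472 -0.978 -0.174
v 2.183 -0.122 0.35
v 1.705 0.058 0.702
v 1.252 -0.675 -0.373
v 1.963 0.182 0.152
v 0.912 -0.429 -0.313
v 1.622 0.428 0.211
v 0.61 -0.356 -0.024
v 1.321 0.501 0.5
v 0.489 -0.49 0.359
v 1.199 0.367 0.884
v 0.604 -0.768 0.658
v 1.314 0.088 1.182
v 0.902 -1.06 0.732
v 1.612 -0.204 1.256
v 1.243 -1.23 0.546
v 1.954 -0.374 1.071
v 1.469 -1.198 0.188
v 2.179 -0.342 0.713
f 2 1 5
f 2 5 3
f 3 5 6
f 3 6 4
f 5 1 7
f 5 7 6
f 6 7 8
f 6 8 4
f 7 1 9
f 7 9 8
f 8 9 10
f 8 10 4
f 9 1 11
f 9 11 10
f 10 11 12
f 10 12 4
f 11 1 13
f 11 13 12
f 12 13 14
f 12 14 4
f 13 1 15
f 13 15 14
f 14 15 16
f 14 16 4
f 15 1 17
f 15 17 16
f 16 17 18
f 16 18 4
f 17 1 19
f 17 19 18
f 18 19 20
f 18 20 4
f 19 1 21
f 19 21 20
f 20 21 22
f 20 22 4
f 21 1 23
f 21 23 22
f 22 23 24
f 22 24 4
f 23 1 25
f 23 25 24
f 24 25 26
f 24 26 4
f 25 1 27
f 25 27 26
f 26 27 28
f 26 28 4
f 27 1 29
f 27 29 28
f 28 29 30
f 28 30 4
f 29 1 31
f 29 31 30
f 30 31 32
f 30 32 4
f 31 1 2
f 31 2 32
f 32 2 3
f 32 3 4
f 33 44 38
f 33 38 34
f 33 34 40
f 33 40 43
f 33 43 44
f 34 38 42
f 38 44 37
f 44 43 35
f 43 40 39
f 40 34 41
f 36 42 37
f 36 37 35
f 36 35 39
f 36 39 41
f 36 41 42
f 37 42 38
f 35 37 44
f 39 35 43
f 41 39 40
f 42 41 34
f 46 48 45
f 49 46 45
f 45 48 47
f 47 49 45
f 46 52 48
f 50 46 49
f 50 52 46
f 48 52 47
f 51 49 47
f 47 52 51
f 51 50 49
f 52 50 51
f 54 53 57
f 54 57 55
f 55 57 58
f 55 58 56
f 57 53 59
f 57 59 58
f 58 59 60
f 58 60 56
f 59 53 61
f 59 61 60
f 60 61 62
f 60 62 56
f 61 53 63
f 61 63 62
f 62 63 64
f 62 64 56
f 63 53 65
f 63 65 64
f 64 65 66
f 64 66 56
f 65 53 67
f 65 67 66
f 66 67 68
f 66 68 56
f 67 53 69
f 67 69 68
f 68 69 70
f 68 70 56
f 69 53 71
f 69 71 70
f 70 71 72
f 70 72 56
f 71 53 54
f 71 54 72
f 72 54 55
f 72 55 56



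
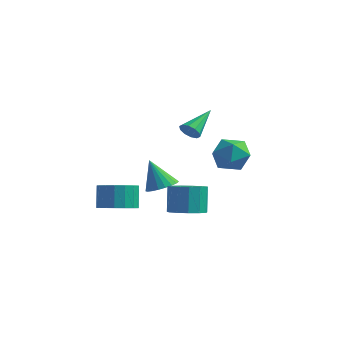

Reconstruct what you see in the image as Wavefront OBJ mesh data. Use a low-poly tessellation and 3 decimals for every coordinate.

v -2.774 1.93 -0.679
v -2.028 1.406 -0.451
v -3.486 1.69 1.099
v -1.907 1.765 -0.354
v -1.937 2.152 -0.313
v -2.111 2.502 -0.335
v -2.399 2.752 -0.417
v -2.753 2.861 -0.544
v -3.11 2.808 -0.695
v -3.409 2.604 -0.842
v -3.598 2.283 -0.961
v -3.644 1.902 -1.032
v -3.54 1.525 -1.041
v -3.304 1.218 -0.988
v -2.976 1.035 -0.881
v -2.612 1.006 -0.739
v -2.277 1.138 -0.587
v -1.458 -2.722 -0.598
v -0.847 -1.837 -0.697
v -1.21 -1.434 0.659
v -1.822 -2.318 0.758
v -1.311 -1.686 -0.866
v -1.675 -1.283 0.489
v -1.81 -1.772 -0.974
v -2.173 -1.369 0.381
v -2.227 -2.076 -0.996
v -2.59 -1.673 0.36
v -2.469 -2.528 -0.926
v -2.832 -2.124 0.429
v -2.479 -3.024 -0.781
v -2.842 -2.621 0.574
v -2.255 -3.451 -0.594
v -2.618 -3.047 0.761
v -1.849 -3.71 -0.408
v -2.212 -3.307 0.947
v -1.353 -3.744 -0.266
v -1.717 -3.341 1.09
v -0.882 -3.543 -0.199
v -1.245 -3.14 1.157
v -0.542 -3.154 -0.224
v -0.905 -2.751 1.132
v -0.413 -2.666 -0.334
v -0.776 -2.263 1.021
v -0.523 -2.191 -0.505
v -0.886 -1.787 0.851
v 1.431 3.677 3.119
v 2.275 3.169 2.455
v 0.085 2.691 2.165
v 0.929 2.183 1.501
v 0.836 1.91 2.653
v 1.668 2.52 3.243
v 0.692 3.34 1.377
v 1.524 3.95 1.967
v 1.818 2.961 1.378
v 1.907 2.077 2.166
v 0.453 3.783 2.454
v 0.542 2.899 3.242
v 1.7 -0.976 -0.54
v 2.641 -0.595 -0.445
v 2.321 -0.202 1.136
v 1.38 -0.584 1.04
v 2.308 -0.161 -0.62
v 1.988 0.232 0.961
v 1.781 0.014 -0.77
v 1.461 0.407 0.811
v 1.229 -0.125 -0.847
v 0.909 0.268 0.734
v 0.826 -0.535 -0.827
v 0.506 -0.142 0.754
v 0.701 -1.085 -0.716
v 0.381 -0.692 0.865
v 0.893 -1.6 -0.549
v 0.573 -1.207 1.032
v 1.341 -1.917 -0.379
v 1.021 -1.525 1.202
v 1.903 -1.936 -0.261
v 1.583 -1.543 1.32
v 2.401 -1.65 -0.231
v 2.081 -1.257 1.35
v 2.676 -1.15 -0.3
v 2.356 -0.757 1.281
v -1.875 3.094 3.212
v -1.216 3.122 3.22
v -1.965 4.846 4.328
v -1.346 3.325 2.891
v -1.679 3.44 2.685
v -2.086 3.422 2.679
v -2.413 3.279 2.877
v -2.534 3.065 3.203
v -2.404 2.863 3.532
v -2.071 2.748 3.738
v -1.664 2.766 3.744
v -1.337 2.908 3.546
f 2 1 4
f 2 4 3
f 4 1 5
f 4 5 3
f 5 1 6
f 5 6 3
f 6 1 7
f 6 7 3
f 7 1 8
f 7 8 3
f 8 1 9
f 8 9 3
f 9 1 10
f 9 10 3
f 10 1 11
f 10 11 3
f 11 1 12
f 11 12 3
f 12 1 13
f 12 13 3
f 13 1 14
f 13 14 3
f 14 1 15
f 14 15 3
f 15 1 16
f 15 16 3
f 16 1 17
f 16 17 3
f 17 1 2
f 17 2 3
f 19 18 22
f 19 22 20
f 20 22 23
f 20 23 21
f 22 18 24
f 22 24 23
f 23 24 25
f 23 25 21
f 24 18 26
f 24 26 25
f 25 26 27
f 25 27 21
f 26 18 28
f 26 28 27
f 27 28 29
f 27 29 21
f 28 18 30
f 28 30 29
f 29 30 31
f 29 31 21
f 30 18 32
f 30 32 31
f 31 32 33
f 31 33 21
f 32 18 34
f 32 34 33
f 33 34 35
f 33 35 21
f 34 18 36
f 34 36 35
f 35 36 37
f 35 37 21
f 36 18 38
f 36 38 37
f 37 38 39
f 37 39 21
f 38 18 40
f 38 40 39
f 39 40 41
f 39 41 21
f 40 18 42
f 40 42 41
f 41 42 43
f 41 43 21
f 42 18 44
f 42 44 43
f 43 44 45
f 43 45 21
f 44 18 19
f 44 19 45
f 45 19 20
f 45 20 21
f 46 57 51
f 46 51 47
f 46 47 53
f 46 53 56
f 46 56 57
f 47 51 55
f 51 57 50
f 57 56 48
f 56 53 52
f 53 47 54
f 49 55 50
f 49 50 48
f 49 48 52
f 49 52 54
f 49 54 55
f 50 55 51
f 48 50 57
f 52 48 56
f 54 52 53
f 55 54 47
f 59 58 62
f 59 62 60
f 60 62 63
f 60 63 61
f 62 58 64
f 62 64 63
f 63 64 65
f 63 65 61
f 64 58 66
f 64 66 65
f 65 66 67
f 65 67 61
f 66 58 68
f 66 68 67
f 67 68 69
f 67 69 61
f 68 58 70
f 68 70 69
f 69 70 71
f 69 71 61
f 70 58 72
f 70 72 71
f 71 72 73
f 71 73 61
f 72 58 74
f 72 74 73
f 73 74 75
f 73 75 61
f 74 58 76
f 74 76 75
f 75 76 77
f 75 77 61
f 76 58 78
f 76 78 77
f 77 78 79
f 77 79 61
f 78 58 80
f 78 80 79
f 79 80 81
f 79 81 61
f 80 58 59
f 80 59 81
f 81 59 60
f 81 60 61
f 83 82 85
f 83 85 84
f 85 82 86
f 85 86 84
f 86 82 87
f 86 87 84
f 87 82 88
f 87 88 84
f 88 82 89
f 88 89 84
f 89 82 90
f 89 90 84
f 90 82 91
f 90 91 84
f 91 82 92
f 91 92 84
f 92 82 93
f 92 93 84
f 93 82 83
f 93 83 84



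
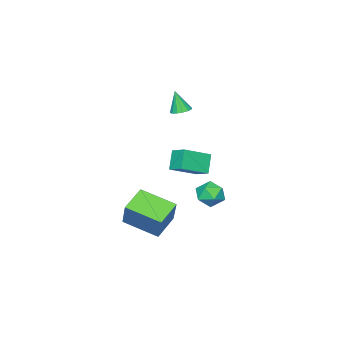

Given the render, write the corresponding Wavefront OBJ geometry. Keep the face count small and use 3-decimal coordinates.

v 1.06 4.321 -1.567
v 1.686 3.9 -1.984
v 1.034 3.32 -0.596
v 1.66 2.899 -1.013
v 1.831 3.647 -0.62
v 1.847 4.266 -1.22
v 0.873 2.954 -1.36
v 0.889 3.573 -1.96
v 1.57 3.055 -1.856
v 2.163 3.483 -1.399
v 0.557 3.737 -1.181
v 1.15 4.165 -0.724
v 0.954 0.719 0.683
v 1.11 1.645 1.129
v -0.48 1.308 -0.039
v -0.324 2.234 0.407
v 1.604 1.086 -0.307
v 1.76 2.012 0.139
v 0.17 1.675 -1.029
v 0.326 2.601 -0.583
v 3.181 0.357 -2.423
v 3.721 1.033 -0.902
v 2.602 2.232 -3.051
v 3.142 2.908 -1.529
v 4.598 0.592 -3.031
v 5.138 1.268 -1.509
v 4.019 2.467 -3.658
v 4.559 3.143 -2.137
v -2.839 -1.97 1.312
v -2.273 -1.751 1.374
v -2.821 -2.39 2.648
v -2.462 -1.511 1.452
v -2.752 -1.394 1.492
v -3.066 -1.431 1.485
v -3.318 -1.613 1.431
v -3.442 -1.89 1.345
v -3.405 -2.189 1.251
v -3.215 -2.429 1.173
v -2.925 -2.547 1.132
v -2.611 -2.509 1.14
v -2.359 -2.328 1.194
v -2.235 -2.05 1.279
f 1 12 6
f 1 6 2
f 1 2 8
f 1 8 11
f 1 11 12
f 2 6 10
f 6 12 5
f 12 11 3
f 11 8 7
f 8 2 9
f 4 10 5
f 4 5 3
f 4 3 7
f 4 7 9
f 4 9 10
f 5 10 6
f 3 5 12
f 7 3 11
f 9 7 8
f 10 9 2
f 14 16 13
f 17 14 13
f 13 16 15
f 15 17 13
f 14 20 16
f 18 14 17
f 18 20 14
f 16 20 15
f 19 17 15
f 15 20 19
f 19 18 17
f 20 18 19
f 22 24 21
f 25 22 21
f 21 24 23
f 23 25 21
f 22 28 24
f 26 22 25
f 26 28 22
f 24 28 23
f 27 25 23
f 23 28 27
f 27 26 25
f 28 26 27
f 30 29 32
f 30 32 31
f 32 29 33
f 32 33 31
f 33 29 34
f 33 34 31
f 34 29 35
f 34 35 31
f 35 29 36
f 35 36 31
f 36 29 37
f 36 37 31
f 37 29 38
f 37 38 31
f 38 29 39
f 38 39 31
f 39 29 40
f 39 40 31
f 40 29 41
f 40 41 31
f 41 29 42
f 41 42 31
f 42 29 30
f 42 30 31



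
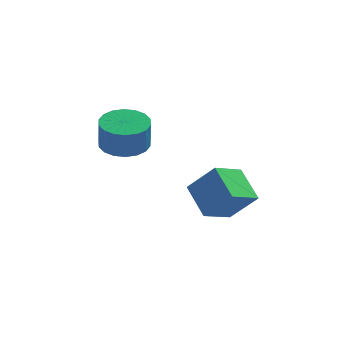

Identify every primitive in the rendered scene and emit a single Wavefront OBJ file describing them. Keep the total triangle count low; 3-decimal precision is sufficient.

v 2.476 -1.866 -0.081
v 1.753 -0.636 0.748
v 1.385 -1.667 -1.329
v 0.661 -0.437 -0.5
v 3.439 -0.843 -0.76
v 2.715 0.387 0.069
v 2.347 -0.644 -2.008
v 1.624 0.586 -1.179
v -2.116 3.273 -0.29
v -1.377 4.04 -0.193
v -1.325 3.815 1.188
v -2.064 3.047 1.09
v -1.785 4.279 -0.139
v -1.733 4.054 1.242
v -2.259 4.318 -0.114
v -2.207 4.093 1.266
v -2.705 4.151 -0.125
v -2.652 3.925 1.256
v -3.034 3.809 -0.168
v -2.981 3.584 1.213
v -3.181 3.361 -0.236
v -3.129 3.136 1.145
v -3.117 2.896 -0.314
v -3.065 2.671 1.067
v -2.855 2.505 -0.388
v -2.803 2.28 0.993
v -2.447 2.266 -0.442
v -2.395 2.041 0.939
v -1.973 2.227 -0.466
v -1.921 2.002 0.914
v -1.528 2.395 -0.456
v -1.475 2.169 0.925
v -1.199 2.736 -0.413
v -1.146 2.511 0.968
v -1.051 3.184 -0.345
v -0.999 2.959 1.036
v -1.115 3.649 -0.267
v -1.063 3.424 1.114
f 2 4 1
f 5 2 1
f 1 4 3
f 3 5 1
f 2 8 4
f 6 2 5
f 6 8 2
f 4 8 3
f 7 5 3
f 3 8 7
f 7 6 5
f 8 6 7
f 10 9 13
f 10 13 11
f 11 13 14
f 11 14 12
f 13 9 15
f 13 15 14
f 14 15 16
f 14 16 12
f 15 9 17
f 15 17 16
f 16 17 18
f 16 18 12
f 17 9 19
f 17 19 18
f 18 19 20
f 18 20 12
f 19 9 21
f 19 21 20
f 20 21 22
f 20 22 12
f 21 9 23
f 21 23 22
f 22 23 24
f 22 24 12
f 23 9 25
f 23 25 24
f 24 25 26
f 24 26 12
f 25 9 27
f 25 27 26
f 26 27 28
f 26 28 12
f 27 9 29
f 27 29 28
f 28 29 30
f 28 30 12
f 29 9 31
f 29 31 30
f 30 31 32
f 30 32 12
f 31 9 33
f 31 33 32
f 32 33 34
f 32 34 12
f 33 9 35
f 33 35 34
f 34 35 36
f 34 36 12
f 35 9 37
f 35 37 36
f 36 37 38
f 36 38 12
f 37 9 10
f 37 10 38
f 38 10 11
f 38 11 12



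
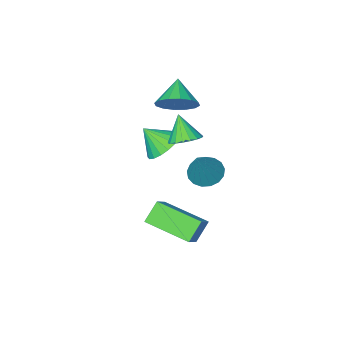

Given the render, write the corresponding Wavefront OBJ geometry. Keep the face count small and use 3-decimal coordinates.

v 3.286 1.408 1.746
v 3.958 1.701 1.946
v 3.234 0.732 2.914
v 3.738 1.928 2.068
v 3.429 2.051 2.126
v 3.091 2.048 2.108
v 2.792 1.917 2.019
v 2.591 1.686 1.876
v 2.527 1.4 1.708
v 2.614 1.115 1.547
v 2.834 0.889 1.425
v 3.143 0.765 1.367
v 3.481 0.769 1.385
v 3.78 0.899 1.474
v 3.981 1.131 1.616
v 4.045 1.417 1.785
v 2.02 1.013 -1.087
v 2.761 0.773 -1.373
v 2.92 1.727 0.647
v 2.723 1.145 -1.507
v 2.525 1.487 -1.544
v 2.21 1.72 -1.477
v 1.852 1.791 -1.32
v 1.532 1.684 -1.11
v 1.324 1.423 -0.895
v 1.276 1.068 -0.723
v 1.398 0.701 -0.635
v 1.662 0.404 -0.65
v 2.008 0.248 -0.766
v 2.357 0.266 -0.954
v 2.629 0.456 -1.174
v 3.719 0.419 -2.803
v 4.466 1.034 -2.044
v 2.656 2.289 -3.269
v 3.404 2.903 -2.51
v 4.456 0.617 -3.69
v 5.204 1.231 -2.931
v 3.394 2.486 -4.156
v 4.141 3.101 -3.397
v 3.368 -0.202 0.387
v 3.971 0.552 0.469
v 4.032 -0.838 1.333
v 3.659 0.648 0.752
v 3.29 0.574 0.962
v 2.935 0.347 1.059
v 2.667 0.012 1.022
v 2.537 -0.367 0.86
v 2.571 -0.712 0.603
v 2.764 -0.957 0.304
v 3.076 -1.052 0.021
v 3.445 -0.979 -0.189
v 3.8 -0.752 -0.286
v 4.068 -0.416 -0.249
v 4.198 -0.038 -0.087
v 4.164 0.308 0.17
v 2.24 -1.009 2.123
v 3.091 -1.106 2.619
v 1.62 -1.971 2.997
v 2.841 -0.728 2.858
v 2.429 -0.425 2.9
v 1.967 -0.279 2.734
v 1.578 -0.328 2.404
v 1.366 -0.559 1.999
v 1.389 -0.911 1.627
v 1.639 -1.289 1.388
v 2.05 -1.592 1.346
v 2.512 -1.738 1.512
v 2.901 -1.689 1.842
v 3.113 -1.458 2.248
f 2 1 4
f 2 4 3
f 4 1 5
f 4 5 3
f 5 1 6
f 5 6 3
f 6 1 7
f 6 7 3
f 7 1 8
f 7 8 3
f 8 1 9
f 8 9 3
f 9 1 10
f 9 10 3
f 10 1 11
f 10 11 3
f 11 1 12
f 11 12 3
f 12 1 13
f 12 13 3
f 13 1 14
f 13 14 3
f 14 1 15
f 14 15 3
f 15 1 16
f 15 16 3
f 16 1 2
f 16 2 3
f 18 17 20
f 18 20 19
f 20 17 21
f 20 21 19
f 21 17 22
f 21 22 19
f 22 17 23
f 22 23 19
f 23 17 24
f 23 24 19
f 24 17 25
f 24 25 19
f 25 17 26
f 25 26 19
f 26 17 27
f 26 27 19
f 27 17 28
f 27 28 19
f 28 17 29
f 28 29 19
f 29 17 30
f 29 30 19
f 30 17 31
f 30 31 19
f 31 17 18
f 31 18 19
f 33 35 32
f 36 33 32
f 32 35 34
f 34 36 32
f 33 39 35
f 37 33 36
f 37 39 33
f 35 39 34
f 38 36 34
f 34 39 38
f 38 37 36
f 39 37 38
f 41 40 43
f 41 43 42
f 43 40 44
f 43 44 42
f 44 40 45
f 44 45 42
f 45 40 46
f 45 46 42
f 46 40 47
f 46 47 42
f 47 40 48
f 47 48 42
f 48 40 49
f 48 49 42
f 49 40 50
f 49 50 42
f 50 40 51
f 50 51 42
f 51 40 52
f 51 52 42
f 52 40 53
f 52 53 42
f 53 40 54
f 53 54 42
f 54 40 55
f 54 55 42
f 55 40 41
f 55 41 42
f 57 56 59
f 57 59 58
f 59 56 60
f 59 60 58
f 60 56 61
f 60 61 58
f 61 56 62
f 61 62 58
f 62 56 63
f 62 63 58
f 63 56 64
f 63 64 58
f 64 56 65
f 64 65 58
f 65 56 66
f 65 66 58
f 66 56 67
f 66 67 58
f 67 56 68
f 67 68 58
f 68 56 69
f 68 69 58
f 69 56 57
f 69 57 58



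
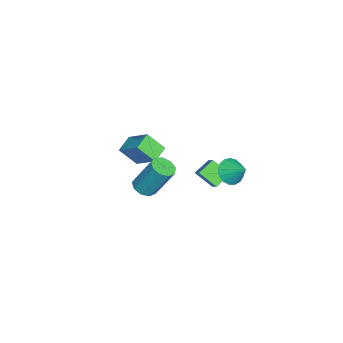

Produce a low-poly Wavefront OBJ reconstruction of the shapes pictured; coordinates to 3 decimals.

v 3.383 -1.065 2.784
v 3.903 -1.514 2.999
v 4.016 -0.485 4.872
v 3.497 -0.035 4.656
v 4.101 -1.124 2.773
v 4.214 -0.095 4.645
v 3.963 -0.706 2.551
v 4.076 0.323 4.424
v 3.554 -0.456 2.439
v 3.667 0.573 4.311
v 3.065 -0.491 2.487
v 3.178 0.539 4.36
v 2.725 -0.794 2.675
v 2.839 0.235 4.547
v 2.693 -1.224 2.913
v 2.807 -0.194 4.786
v 2.984 -1.579 3.091
v 3.098 -0.55 4.963
v 3.462 -1.694 3.125
v 3.575 -0.664 4.997
v -4.764 -3.391 -0.217
v -3.895 -2.184 0.9
v -4.773 -2.39 -1.293
v -3.903 -1.183 -0.176
v -3.757 -3.777 -0.584
v -2.887 -2.57 0.533
v -3.765 -2.776 -1.66
v -2.896 -1.569 -0.543
v -0.57 2.94 1.17
v -0.176 2.286 1.588
v 0.01 3.8 1.97
v 0.092 2.387 1.285
v 0.209 2.614 0.957
v 0.147 2.916 0.677
v -0.079 3.224 0.51
v -0.417 3.466 0.494
v -0.79 3.588 0.633
v -1.113 3.561 0.895
v -1.311 3.392 1.22
v -1.339 3.12 1.533
v -1.191 2.806 1.764
v -0.901 2.523 1.858
v -0.534 2.335 1.794
v -3.462 2.312 -1.619
v -3.794 1.285 -0.841
v -2.412 2.696 -0.664
v -2.744 1.669 0.113
v -2.716 1.651 -2.173
v -3.048 0.624 -1.396
v -1.666 2.035 -1.219
v -1.998 1.008 -0.441
f 2 1 5
f 2 5 3
f 3 5 6
f 3 6 4
f 5 1 7
f 5 7 6
f 6 7 8
f 6 8 4
f 7 1 9
f 7 9 8
f 8 9 10
f 8 10 4
f 9 1 11
f 9 11 10
f 10 11 12
f 10 12 4
f 11 1 13
f 11 13 12
f 12 13 14
f 12 14 4
f 13 1 15
f 13 15 14
f 14 15 16
f 14 16 4
f 15 1 17
f 15 17 16
f 16 17 18
f 16 18 4
f 17 1 19
f 17 19 18
f 18 19 20
f 18 20 4
f 19 1 2
f 19 2 20
f 20 2 3
f 20 3 4
f 22 24 21
f 25 22 21
f 21 24 23
f 23 25 21
f 22 28 24
f 26 22 25
f 26 28 22
f 24 28 23
f 27 25 23
f 23 28 27
f 27 26 25
f 28 26 27
f 30 29 32
f 30 32 31
f 32 29 33
f 32 33 31
f 33 29 34
f 33 34 31
f 34 29 35
f 34 35 31
f 35 29 36
f 35 36 31
f 36 29 37
f 36 37 31
f 37 29 38
f 37 38 31
f 38 29 39
f 38 39 31
f 39 29 40
f 39 40 31
f 40 29 41
f 40 41 31
f 41 29 42
f 41 42 31
f 42 29 43
f 42 43 31
f 43 29 30
f 43 30 31
f 45 47 44
f 48 45 44
f 44 47 46
f 46 48 44
f 45 51 47
f 49 45 48
f 49 51 45
f 47 51 46
f 50 48 46
f 46 51 50
f 50 49 48
f 51 49 50



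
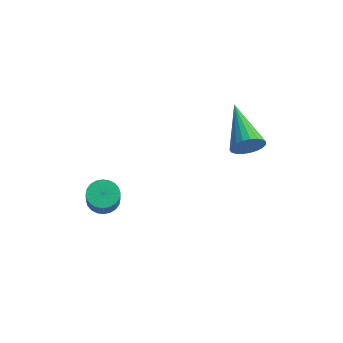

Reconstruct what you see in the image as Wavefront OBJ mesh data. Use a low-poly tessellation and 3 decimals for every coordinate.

v -1.867 -2.067 -4.035
v -1.292 -1.686 -4.034
v -1.038 -2.071 -3.125
v -1.613 -2.453 -3.125
v -1.467 -1.519 -3.914
v -1.212 -1.904 -3.005
v -1.702 -1.435 -3.813
v -1.447 -1.821 -2.904
v -1.962 -1.448 -3.746
v -1.707 -1.833 -2.836
v -2.208 -1.555 -3.722
v -1.953 -1.94 -2.813
v -2.402 -1.74 -3.746
v -2.147 -2.125 -2.837
v -2.515 -1.975 -3.814
v -2.26 -2.36 -2.905
v -2.529 -2.224 -3.916
v -2.274 -2.609 -3.006
v -2.442 -2.449 -4.035
v -2.188 -2.834 -3.126
v -2.268 -2.616 -4.155
v -2.013 -3.001 -3.246
v -2.033 -2.699 -4.256
v -1.778 -3.085 -3.347
v -1.773 -2.687 -4.324
v -1.518 -3.072 -3.414
v -1.527 -2.58 -4.347
v -1.272 -2.965 -3.438
v -1.333 -2.395 -4.323
v -1.078 -2.78 -3.414
v -1.22 -2.16 -4.255
v -0.965 -2.545 -3.346
v -1.206 -1.911 -4.154
v -0.951 -2.296 -3.244
v 3.537 -0.015 0.495
v 3.911 0.047 1.119
v 2.103 1.495 1.205
v 4.045 0.256 0.944
v 4.091 0.419 0.692
v 4.041 0.506 0.405
v 3.904 0.504 0.134
v 3.704 0.412 -0.074
v 3.475 0.246 -0.185
v 3.256 0.035 -0.177
v 3.087 -0.184 -0.054
v 2.995 -0.374 0.164
v 2.997 -0.502 0.44
v 3.092 -0.546 0.724
v 3.264 -0.497 0.969
v 3.484 -0.366 1.133
v 3.713 -0.173 1.185
f 2 1 5
f 2 5 3
f 3 5 6
f 3 6 4
f 5 1 7
f 5 7 6
f 6 7 8
f 6 8 4
f 7 1 9
f 7 9 8
f 8 9 10
f 8 10 4
f 9 1 11
f 9 11 10
f 10 11 12
f 10 12 4
f 11 1 13
f 11 13 12
f 12 13 14
f 12 14 4
f 13 1 15
f 13 15 14
f 14 15 16
f 14 16 4
f 15 1 17
f 15 17 16
f 16 17 18
f 16 18 4
f 17 1 19
f 17 19 18
f 18 19 20
f 18 20 4
f 19 1 21
f 19 21 20
f 20 21 22
f 20 22 4
f 21 1 23
f 21 23 22
f 22 23 24
f 22 24 4
f 23 1 25
f 23 25 24
f 24 25 26
f 24 26 4
f 25 1 27
f 25 27 26
f 26 27 28
f 26 28 4
f 27 1 29
f 27 29 28
f 28 29 30
f 28 30 4
f 29 1 31
f 29 31 30
f 30 31 32
f 30 32 4
f 31 1 33
f 31 33 32
f 32 33 34
f 32 34 4
f 33 1 2
f 33 2 34
f 34 2 3
f 34 3 4
f 36 35 38
f 36 38 37
f 38 35 39
f 38 39 37
f 39 35 40
f 39 40 37
f 40 35 41
f 40 41 37
f 41 35 42
f 41 42 37
f 42 35 43
f 42 43 37
f 43 35 44
f 43 44 37
f 44 35 45
f 44 45 37
f 45 35 46
f 45 46 37
f 46 35 47
f 46 47 37
f 47 35 48
f 47 48 37
f 48 35 49
f 48 49 37
f 49 35 50
f 49 50 37
f 50 35 51
f 50 51 37
f 51 35 36
f 51 36 37



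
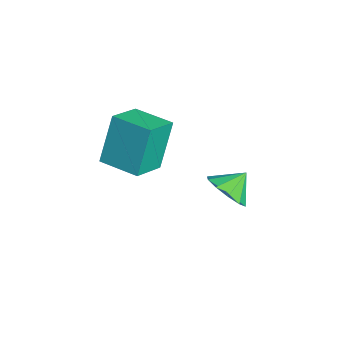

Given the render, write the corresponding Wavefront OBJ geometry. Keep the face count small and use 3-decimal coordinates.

v -4.089 -4.261 0.919
v -4.688 -3.641 2.932
v -2.876 -3.084 0.918
v -3.476 -2.464 2.93
v -3.064 -5.316 1.55
v -3.664 -4.696 3.562
v -1.852 -4.139 1.548
v -2.451 -3.519 3.561
v -3.782 -0.316 -1.952
v -2.925 -0.467 -1.439
v -4.078 0.536 -1.208
v -2.813 -0.041 -1.882
v -3.07 0.28 -2.351
v -3.6 0.373 -2.668
v -4.199 0.203 -2.712
v -4.639 -0.166 -2.466
v -4.751 -0.591 -2.023
v -4.493 -0.912 -1.554
v -3.964 -1.005 -1.237
v -3.365 -0.835 -1.193
f 2 4 1
f 5 2 1
f 1 4 3
f 3 5 1
f 2 8 4
f 6 2 5
f 6 8 2
f 4 8 3
f 7 5 3
f 3 8 7
f 7 6 5
f 8 6 7
f 10 9 12
f 10 12 11
f 12 9 13
f 12 13 11
f 13 9 14
f 13 14 11
f 14 9 15
f 14 15 11
f 15 9 16
f 15 16 11
f 16 9 17
f 16 17 11
f 17 9 18
f 17 18 11
f 18 9 19
f 18 19 11
f 19 9 20
f 19 20 11
f 20 9 10
f 20 10 11



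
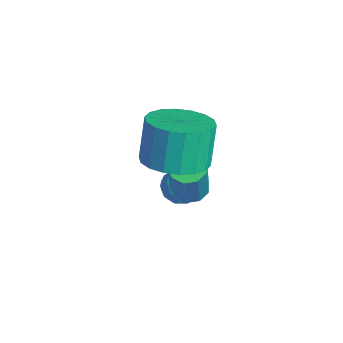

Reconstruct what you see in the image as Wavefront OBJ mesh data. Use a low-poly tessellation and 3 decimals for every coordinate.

v 2.864 1.657 0.229
v 3.176 1.279 -0.262
v 1.864 1.281 -0.118
v 2.176 0.903 -0.609
v 2.25 0.732 0.06
v 2.868 0.965 0.274
v 2.172 1.595 -0.654
v 2.79 1.828 -0.44
v 2.749 1.241 -0.808
v 2.797 0.707 -0.367
v 2.243 1.853 -0.013
v 2.291 1.319 0.428
v 3.108 1.501 0.014
v 1.932 1.059 -0.394
v 1.976 0.958 -0.001
v 2.159 0.736 -0.289
v 2.926 1.316 0.329
v 3.11 1.094 0.04
v 2.565 0.773 0.23
v 1.93 1.466 -0.42
v 2.114 1.244 -0.709
v 2.881 1.824 -0.091
v 3.064 1.602 -0.379
v 2.475 1.787 -0.61
v 3.04 1.257 -0.596
v 2.453 1.035 -0.799
v 2.45 1.442 -0.826
v 2.813 1.579 -0.7
v 3.068 0.943 -0.336
v 2.481 0.722 -0.54
v 2.524 0.621 -0.147
v 2.887 0.758 -0.021
v 2.817 0.921 -0.657
v 2.559 1.838 0.16
v 1.972 1.617 -0.044
v 2.153 1.802 -0.359
v 2.516 1.939 -0.233
v 2.587 1.525 0.419
v 2 1.303 0.216
v 2.227 0.981 0.32
v 2.59 1.118 0.446
v 2.223 1.639 0.277
v 3.562 0.581 2.385
v 4.141 1.49 2.312
v 3.698 1.887 3.743
v 3.118 0.979 3.815
v 3.712 1.623 2.142
v 3.268 2.02 3.573
v 3.253 1.55 2.02
v 2.809 1.947 3.451
v 2.855 1.285 1.97
v 2.411 1.682 3.401
v 2.597 0.881 2.002
v 2.153 1.278 3.433
v 2.53 0.417 2.11
v 2.086 0.814 3.541
v 2.668 -0.014 2.272
v 2.224 0.383 3.703
v 2.982 -0.327 2.457
v 2.539 0.07 3.888
v 3.412 -0.46 2.627
v 2.968 -0.063 4.058
v 3.871 -0.387 2.749
v 3.427 0.01 4.18
v 4.269 -0.122 2.799
v 3.825 0.275 4.23
v 4.527 0.282 2.767
v 4.083 0.679 4.198
v 4.594 0.746 2.659
v 4.15 1.143 4.09
v 4.456 1.177 2.497
v 4.012 1.574 3.928
v 2.971 1.375 0.15
v 3.547 1.432 -0.042
v 4.185 1.043 1.759
v 3.609 0.985 1.95
v 3.403 1.801 0.088
v 4.041 1.412 1.889
v 3.056 1.97 0.248
v 3.695 1.581 2.049
v 2.67 1.861 0.361
v 3.308 1.472 2.162
v 2.424 1.524 0.376
v 3.063 1.135 2.177
v 2.434 1.117 0.284
v 3.073 0.728 2.085
v 2.695 0.831 0.13
v 3.334 0.442 1.931
v 3.085 0.799 -0.015
v 3.724 0.409 1.786
v 3.422 1.036 -0.083
v 4.06 0.647 1.718
f 1 38 17
f 38 12 41
f 17 41 6
f 38 41 17
f 1 17 13
f 17 6 18
f 13 18 2
f 17 18 13
f 1 13 22
f 13 2 23
f 22 23 8
f 13 23 22
f 1 22 34
f 22 8 37
f 34 37 11
f 22 37 34
f 1 34 38
f 34 11 42
f 38 42 12
f 34 42 38
f 2 18 29
f 18 6 32
f 29 32 10
f 18 32 29
f 6 41 19
f 41 12 40
f 19 40 5
f 41 40 19
f 12 42 39
f 42 11 35
f 39 35 3
f 42 35 39
f 11 37 36
f 37 8 24
f 36 24 7
f 37 24 36
f 8 23 28
f 23 2 25
f 28 25 9
f 23 25 28
f 4 30 16
f 30 10 31
f 16 31 5
f 30 31 16
f 4 16 14
f 16 5 15
f 14 15 3
f 16 15 14
f 4 14 21
f 14 3 20
f 21 20 7
f 14 20 21
f 4 21 26
f 21 7 27
f 26 27 9
f 21 27 26
f 4 26 30
f 26 9 33
f 30 33 10
f 26 33 30
f 5 31 19
f 31 10 32
f 19 32 6
f 31 32 19
f 3 15 39
f 15 5 40
f 39 40 12
f 15 40 39
f 7 20 36
f 20 3 35
f 36 35 11
f 20 35 36
f 9 27 28
f 27 7 24
f 28 24 8
f 27 24 28
f 10 33 29
f 33 9 25
f 29 25 2
f 33 25 29
f 44 43 47
f 44 47 45
f 45 47 48
f 45 48 46
f 47 43 49
f 47 49 48
f 48 49 50
f 48 50 46
f 49 43 51
f 49 51 50
f 50 51 52
f 50 52 46
f 51 43 53
f 51 53 52
f 52 53 54
f 52 54 46
f 53 43 55
f 53 55 54
f 54 55 56
f 54 56 46
f 55 43 57
f 55 57 56
f 56 57 58
f 56 58 46
f 57 43 59
f 57 59 58
f 58 59 60
f 58 60 46
f 59 43 61
f 59 61 60
f 60 61 62
f 60 62 46
f 61 43 63
f 61 63 62
f 62 63 64
f 62 64 46
f 63 43 65
f 63 65 64
f 64 65 66
f 64 66 46
f 65 43 67
f 65 67 66
f 66 67 68
f 66 68 46
f 67 43 69
f 67 69 68
f 68 69 70
f 68 70 46
f 69 43 71
f 69 71 70
f 70 71 72
f 70 72 46
f 71 43 44
f 71 44 72
f 72 44 45
f 72 45 46
f 74 73 77
f 74 77 75
f 75 77 78
f 75 78 76
f 77 73 79
f 77 79 78
f 78 79 80
f 78 80 76
f 79 73 81
f 79 81 80
f 80 81 82
f 80 82 76
f 81 73 83
f 81 83 82
f 82 83 84
f 82 84 76
f 83 73 85
f 83 85 84
f 84 85 86
f 84 86 76
f 85 73 87
f 85 87 86
f 86 87 88
f 86 88 76
f 87 73 89
f 87 89 88
f 88 89 90
f 88 90 76
f 89 73 91
f 89 91 90
f 90 91 92
f 90 92 76
f 91 73 74
f 91 74 92
f 92 74 75
f 92 75 76

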